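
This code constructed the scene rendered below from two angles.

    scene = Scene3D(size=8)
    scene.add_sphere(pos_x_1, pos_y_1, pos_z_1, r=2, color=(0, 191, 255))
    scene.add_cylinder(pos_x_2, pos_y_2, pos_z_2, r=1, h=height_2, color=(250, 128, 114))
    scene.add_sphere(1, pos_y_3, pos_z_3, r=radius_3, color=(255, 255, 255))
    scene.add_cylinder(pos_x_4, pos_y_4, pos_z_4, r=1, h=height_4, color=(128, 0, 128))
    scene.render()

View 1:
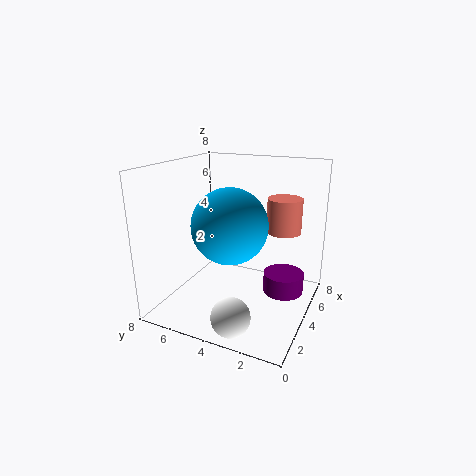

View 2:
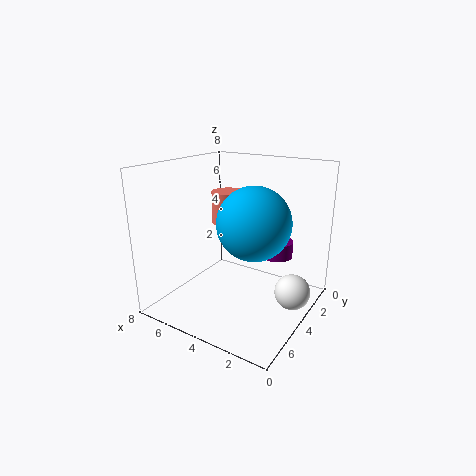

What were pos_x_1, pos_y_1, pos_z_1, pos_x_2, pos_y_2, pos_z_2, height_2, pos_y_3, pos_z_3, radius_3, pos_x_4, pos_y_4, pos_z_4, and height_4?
pos_x_1 = 3
pos_y_1 = 4
pos_z_1 = 5
pos_x_2 = 6
pos_y_2 = 2
pos_z_2 = 4
height_2 = 2
pos_y_3 = 3
pos_z_3 = 1
radius_3 = 1
pos_x_4 = 3
pos_y_4 = 1
pos_z_4 = 2
height_4 = 1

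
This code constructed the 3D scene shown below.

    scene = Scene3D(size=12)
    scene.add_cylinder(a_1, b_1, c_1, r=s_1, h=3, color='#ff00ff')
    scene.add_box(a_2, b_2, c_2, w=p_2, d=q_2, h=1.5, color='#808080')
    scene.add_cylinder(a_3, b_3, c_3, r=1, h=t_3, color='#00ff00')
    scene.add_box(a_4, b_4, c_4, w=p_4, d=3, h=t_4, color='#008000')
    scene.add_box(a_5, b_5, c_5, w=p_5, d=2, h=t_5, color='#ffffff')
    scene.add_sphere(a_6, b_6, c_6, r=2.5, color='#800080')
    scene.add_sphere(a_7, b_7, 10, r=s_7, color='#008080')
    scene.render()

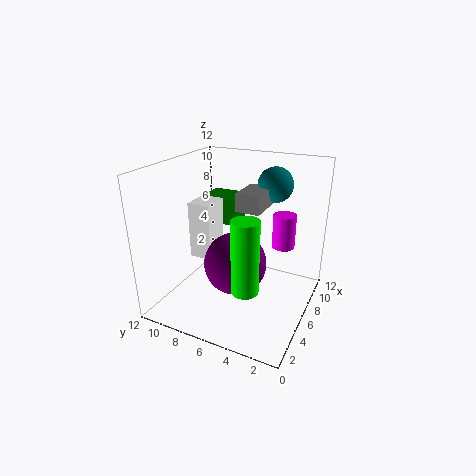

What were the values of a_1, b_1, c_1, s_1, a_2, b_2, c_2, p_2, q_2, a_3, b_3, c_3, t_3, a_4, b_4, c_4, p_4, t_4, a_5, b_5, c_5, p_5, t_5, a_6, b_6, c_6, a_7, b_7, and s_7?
a_1 = 9, b_1 = 3, c_1 = 4.5, s_1 = 1, a_2 = 5.5, b_2 = 4, c_2 = 8.5, p_2 = 3, q_2 = 2, a_3 = 2, b_3 = 3.5, c_3 = 4, t_3 = 5.5, a_4 = 8, b_4 = 7.5, c_4 = 6, p_4 = 2.5, t_4 = 2.5, a_5 = 5.5, b_5 = 8.5, c_5 = 3.5, p_5 = 2.5, t_5 = 5, a_6 = 4.5, b_6 = 5.5, c_6 = 4.5, a_7 = 9, b_7 = 4, s_7 = 1.5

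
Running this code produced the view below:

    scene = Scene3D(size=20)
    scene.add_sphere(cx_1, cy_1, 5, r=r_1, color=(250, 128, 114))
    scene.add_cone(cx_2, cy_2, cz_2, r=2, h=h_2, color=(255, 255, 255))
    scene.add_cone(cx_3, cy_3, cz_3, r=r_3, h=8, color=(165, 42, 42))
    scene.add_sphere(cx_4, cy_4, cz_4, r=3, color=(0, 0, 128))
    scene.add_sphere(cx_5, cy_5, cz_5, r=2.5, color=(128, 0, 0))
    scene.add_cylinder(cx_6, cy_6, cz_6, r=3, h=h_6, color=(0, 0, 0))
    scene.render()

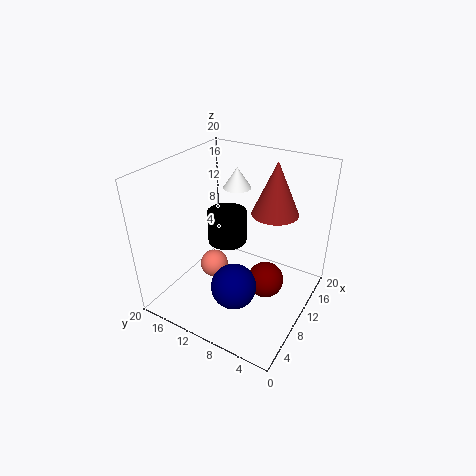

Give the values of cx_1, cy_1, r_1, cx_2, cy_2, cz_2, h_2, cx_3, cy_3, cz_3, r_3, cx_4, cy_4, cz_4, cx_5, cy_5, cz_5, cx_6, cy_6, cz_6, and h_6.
cx_1 = 9
cy_1 = 13.5
r_1 = 2
cx_2 = 14
cy_2 = 12.5
cz_2 = 15.5
h_2 = 3
cx_3 = 16.5
cy_3 = 7.5
cz_3 = 11.5
r_3 = 3.5
cx_4 = 5.5
cy_4 = 8
cz_4 = 5.5
cx_5 = 10
cy_5 = 5.5
cz_5 = 4.5
cx_6 = 13.5
cy_6 = 14
cz_6 = 6.5
h_6 = 5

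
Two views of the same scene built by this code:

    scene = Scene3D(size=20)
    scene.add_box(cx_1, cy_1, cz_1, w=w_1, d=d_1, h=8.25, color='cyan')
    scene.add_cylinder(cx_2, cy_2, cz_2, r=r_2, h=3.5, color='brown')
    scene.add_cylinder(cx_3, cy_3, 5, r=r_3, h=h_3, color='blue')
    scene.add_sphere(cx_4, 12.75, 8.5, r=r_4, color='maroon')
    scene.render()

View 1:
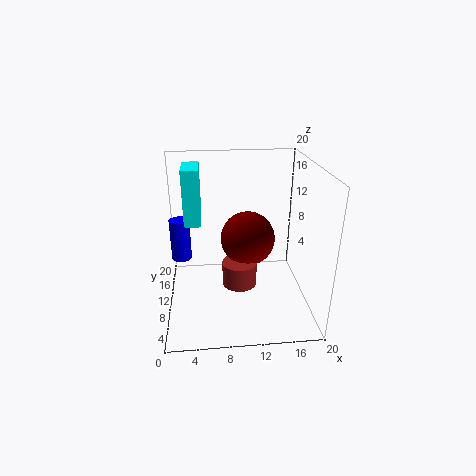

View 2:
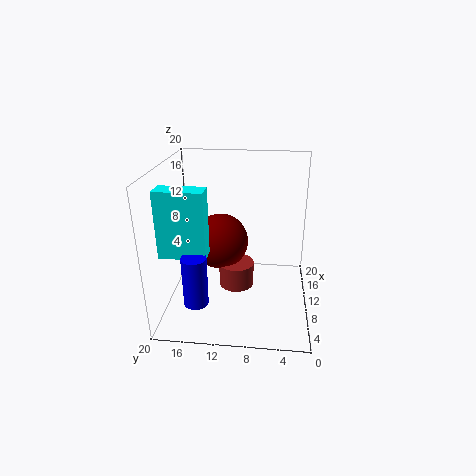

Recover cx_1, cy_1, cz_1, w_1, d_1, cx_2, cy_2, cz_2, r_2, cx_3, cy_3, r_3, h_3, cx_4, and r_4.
cx_1 = 2.5
cy_1 = 13
cz_1 = 10.5
w_1 = 2.5
d_1 = 5.75
cx_2 = 10.25
cy_2 = 10.25
cz_2 = 2.5
r_2 = 2.5
cx_3 = 1.75
cy_3 = 14.25
r_3 = 1.5
h_3 = 6.25
cx_4 = 11.75
r_4 = 4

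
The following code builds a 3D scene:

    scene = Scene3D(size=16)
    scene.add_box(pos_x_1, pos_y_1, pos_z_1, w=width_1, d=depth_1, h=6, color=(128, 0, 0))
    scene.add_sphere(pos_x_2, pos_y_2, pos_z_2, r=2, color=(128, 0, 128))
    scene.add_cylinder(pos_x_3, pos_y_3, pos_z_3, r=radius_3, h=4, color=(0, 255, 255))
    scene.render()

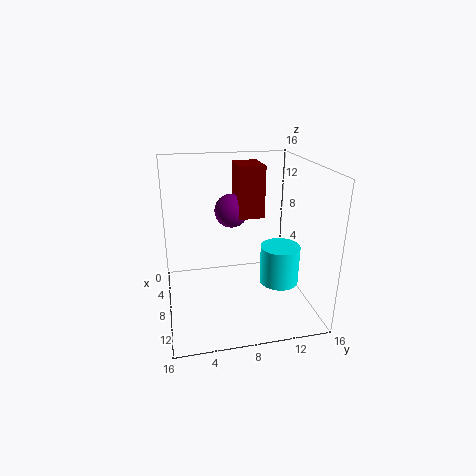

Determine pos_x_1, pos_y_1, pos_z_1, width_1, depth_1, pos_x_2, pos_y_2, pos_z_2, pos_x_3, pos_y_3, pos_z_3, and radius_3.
pos_x_1 = 2.5; pos_y_1 = 8.5; pos_z_1 = 9.5; width_1 = 4; depth_1 = 3; pos_x_2 = 4.5; pos_y_2 = 8; pos_z_2 = 10; pos_x_3 = 12; pos_y_3 = 11.5; pos_z_3 = 4.5; radius_3 = 2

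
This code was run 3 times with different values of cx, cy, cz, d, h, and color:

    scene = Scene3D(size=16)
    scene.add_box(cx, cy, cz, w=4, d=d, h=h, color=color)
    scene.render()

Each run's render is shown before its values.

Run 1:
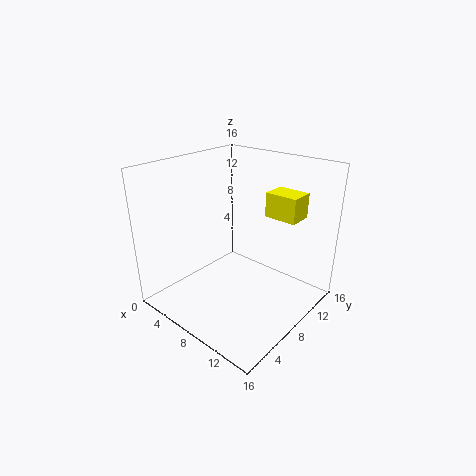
cx = 8, cy = 13, cz = 9, d = 3, h = 3, color = 'yellow'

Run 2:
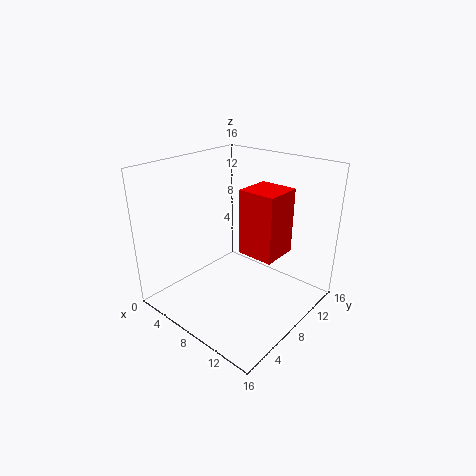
cx = 9, cy = 7, cz = 7, d = 4, h = 7, color = 'red'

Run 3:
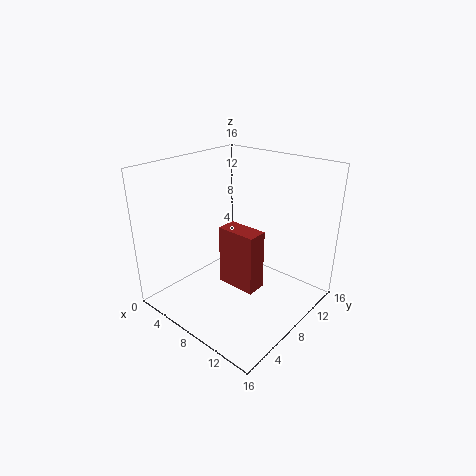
cx = 9, cy = 4, cz = 5, d = 2, h = 6, color = 'brown'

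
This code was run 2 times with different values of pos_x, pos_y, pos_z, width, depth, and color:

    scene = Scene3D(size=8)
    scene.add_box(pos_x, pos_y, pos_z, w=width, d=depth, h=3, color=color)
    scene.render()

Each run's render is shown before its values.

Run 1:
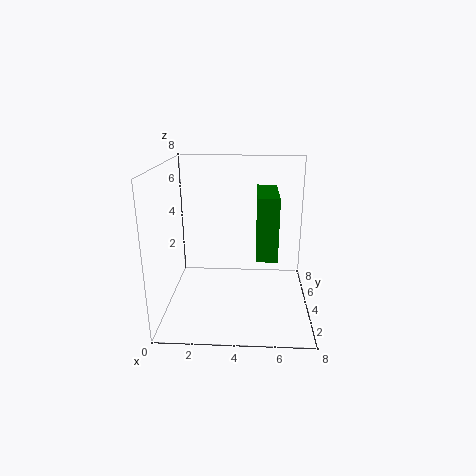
pos_x = 5, pos_y = 1, pos_z = 4, width = 1, depth = 3, color = 'green'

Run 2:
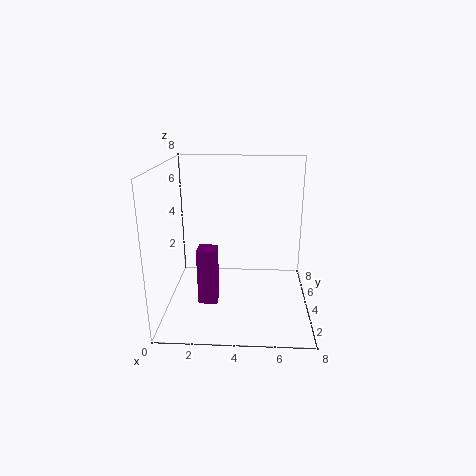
pos_x = 2, pos_y = 2, pos_z = 1, width = 1, depth = 1, color = 'purple'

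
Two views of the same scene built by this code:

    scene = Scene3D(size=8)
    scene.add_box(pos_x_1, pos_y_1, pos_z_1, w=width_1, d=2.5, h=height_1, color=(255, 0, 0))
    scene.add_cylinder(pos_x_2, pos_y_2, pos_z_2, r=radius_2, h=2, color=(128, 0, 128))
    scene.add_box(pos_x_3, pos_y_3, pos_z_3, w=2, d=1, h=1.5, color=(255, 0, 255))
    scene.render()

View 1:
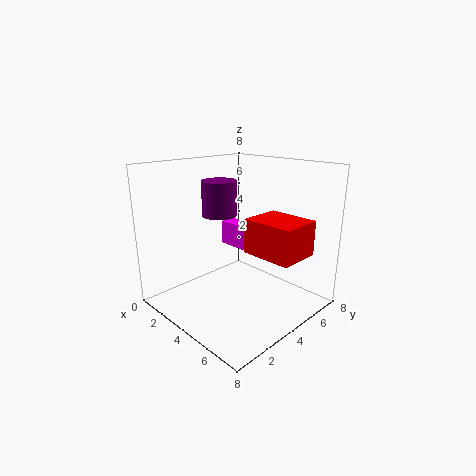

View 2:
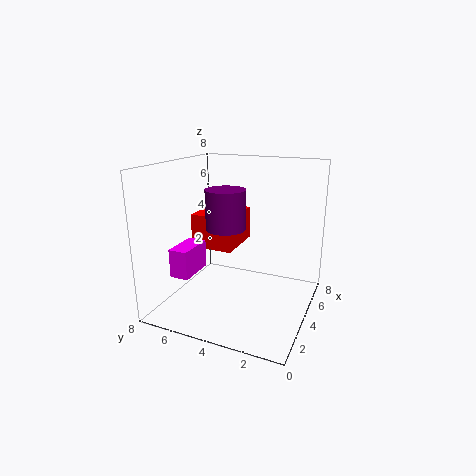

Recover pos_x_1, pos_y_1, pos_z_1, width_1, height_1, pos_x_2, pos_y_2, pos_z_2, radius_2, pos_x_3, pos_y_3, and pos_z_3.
pos_x_1 = 4, pos_y_1 = 4.5, pos_z_1 = 3, width_1 = 3, height_1 = 2, pos_x_2 = 2.5, pos_y_2 = 4, pos_z_2 = 5, radius_2 = 1, pos_x_3 = 1, pos_y_3 = 5.5, pos_z_3 = 2.5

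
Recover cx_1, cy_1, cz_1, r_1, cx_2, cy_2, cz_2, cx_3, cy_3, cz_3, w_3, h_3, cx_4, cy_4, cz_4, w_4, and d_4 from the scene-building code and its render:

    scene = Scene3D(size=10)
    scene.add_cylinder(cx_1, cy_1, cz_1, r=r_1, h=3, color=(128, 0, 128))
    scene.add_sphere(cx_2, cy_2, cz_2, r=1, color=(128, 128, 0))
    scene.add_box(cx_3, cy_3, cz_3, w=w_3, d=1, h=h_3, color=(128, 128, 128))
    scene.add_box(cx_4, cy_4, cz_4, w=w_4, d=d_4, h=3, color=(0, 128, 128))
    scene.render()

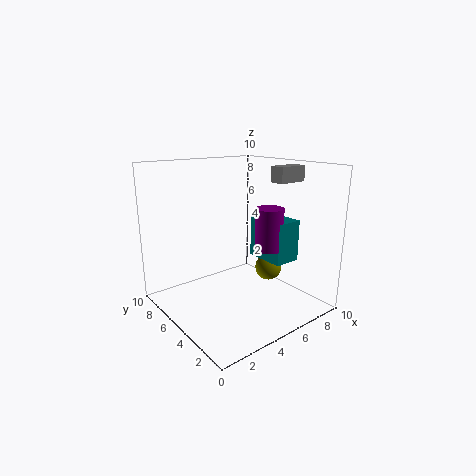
cx_1 = 7, cy_1 = 4, cz_1 = 4, r_1 = 1, cx_2 = 8, cy_2 = 5, cz_2 = 2, cx_3 = 6, cy_3 = 2, cz_3 = 9, w_3 = 2, h_3 = 1, cx_4 = 7, cy_4 = 3, cz_4 = 3, w_4 = 2, d_4 = 3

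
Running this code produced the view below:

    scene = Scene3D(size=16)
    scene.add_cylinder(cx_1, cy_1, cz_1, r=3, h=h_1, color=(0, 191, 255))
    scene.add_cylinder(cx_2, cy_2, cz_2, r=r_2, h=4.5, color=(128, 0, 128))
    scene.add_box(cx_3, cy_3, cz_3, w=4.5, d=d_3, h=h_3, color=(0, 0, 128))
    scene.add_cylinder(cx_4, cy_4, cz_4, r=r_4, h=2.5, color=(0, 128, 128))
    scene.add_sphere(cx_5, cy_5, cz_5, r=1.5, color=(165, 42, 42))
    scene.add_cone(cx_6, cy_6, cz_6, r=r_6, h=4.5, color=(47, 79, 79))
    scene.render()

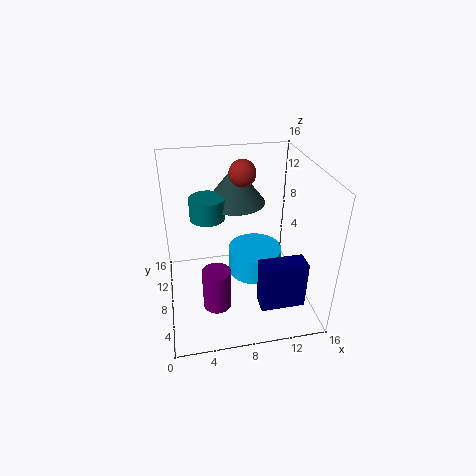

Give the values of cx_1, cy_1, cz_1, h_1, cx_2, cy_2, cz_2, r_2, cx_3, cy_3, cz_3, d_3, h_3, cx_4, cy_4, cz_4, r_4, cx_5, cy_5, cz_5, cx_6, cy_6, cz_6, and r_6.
cx_1 = 10
cy_1 = 8
cz_1 = 3.5
h_1 = 3
cx_2 = 5
cy_2 = 4.5
cz_2 = 2
r_2 = 1.5
cx_3 = 9
cy_3 = 1
cz_3 = 3.5
d_3 = 2
h_3 = 5
cx_4 = 5
cy_4 = 10.5
cz_4 = 9.5
r_4 = 2
cx_5 = 9
cy_5 = 10.5
cz_5 = 14.5
cx_6 = 8.5
cy_6 = 12
cz_6 = 10.5
r_6 = 3.5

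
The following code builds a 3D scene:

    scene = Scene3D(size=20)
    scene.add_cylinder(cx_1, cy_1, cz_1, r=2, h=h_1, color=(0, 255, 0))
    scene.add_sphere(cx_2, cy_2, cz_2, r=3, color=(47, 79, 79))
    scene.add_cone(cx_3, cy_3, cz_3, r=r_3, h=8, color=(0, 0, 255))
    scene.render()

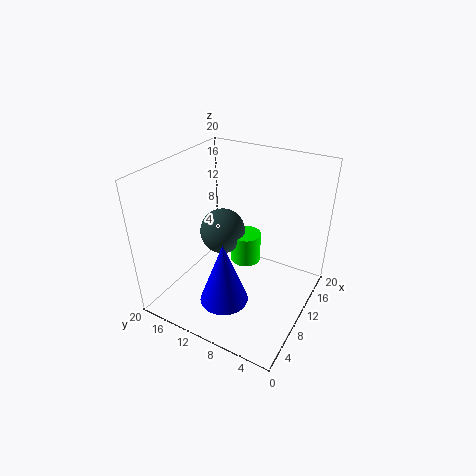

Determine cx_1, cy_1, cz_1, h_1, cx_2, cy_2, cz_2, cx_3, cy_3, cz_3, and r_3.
cx_1 = 9.5, cy_1 = 8.5, cz_1 = 7.5, h_1 = 4, cx_2 = 8.5, cy_2 = 11.5, cz_2 = 11.5, cx_3 = 3, cy_3 = 8, cz_3 = 5.5, r_3 = 3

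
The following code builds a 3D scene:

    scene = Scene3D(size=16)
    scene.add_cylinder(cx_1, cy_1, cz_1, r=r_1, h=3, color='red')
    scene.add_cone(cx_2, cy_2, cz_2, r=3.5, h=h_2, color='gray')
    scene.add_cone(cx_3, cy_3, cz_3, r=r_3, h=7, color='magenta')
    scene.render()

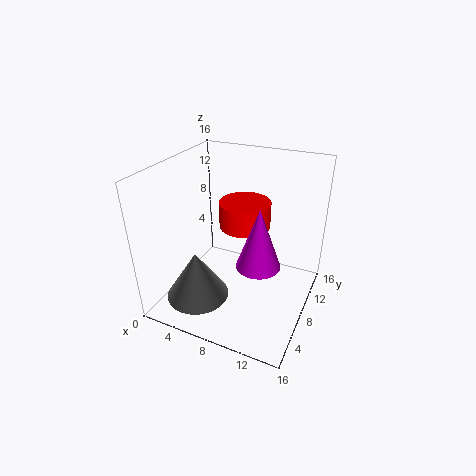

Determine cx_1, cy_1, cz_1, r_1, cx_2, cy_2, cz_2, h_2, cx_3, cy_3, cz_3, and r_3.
cx_1 = 7.5; cy_1 = 11; cz_1 = 8; r_1 = 3; cx_2 = 4.5; cy_2 = 4.5; cz_2 = 1.5; h_2 = 5.5; cx_3 = 10.5; cy_3 = 8; cz_3 = 5; r_3 = 2.5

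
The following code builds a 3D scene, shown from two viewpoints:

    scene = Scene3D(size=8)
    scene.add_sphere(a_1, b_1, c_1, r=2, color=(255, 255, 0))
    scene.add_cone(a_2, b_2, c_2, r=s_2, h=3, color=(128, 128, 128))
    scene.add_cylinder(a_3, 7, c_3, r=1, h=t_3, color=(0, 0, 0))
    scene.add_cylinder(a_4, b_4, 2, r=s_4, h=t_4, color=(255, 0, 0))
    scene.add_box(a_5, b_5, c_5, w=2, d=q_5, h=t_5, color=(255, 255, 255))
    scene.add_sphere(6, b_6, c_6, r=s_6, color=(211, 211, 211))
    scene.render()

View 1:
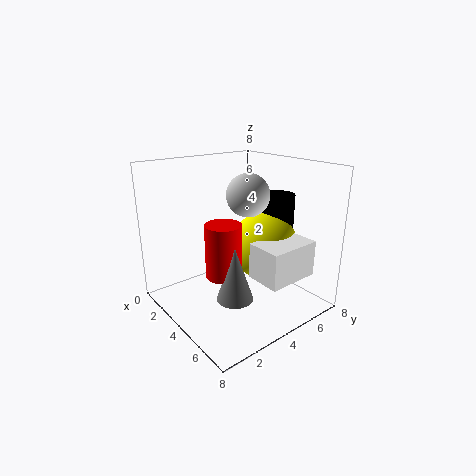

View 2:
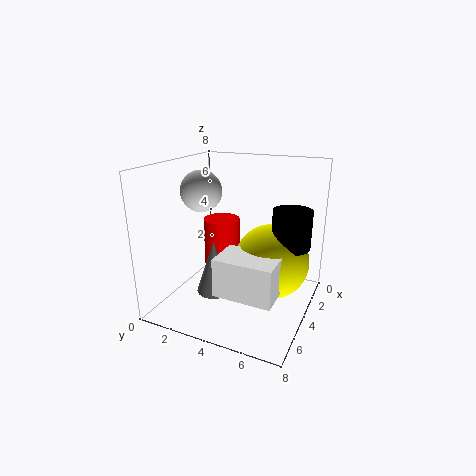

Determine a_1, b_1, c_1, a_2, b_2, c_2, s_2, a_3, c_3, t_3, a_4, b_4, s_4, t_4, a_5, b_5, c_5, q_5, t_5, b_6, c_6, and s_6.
a_1 = 4, b_1 = 6, c_1 = 3, a_2 = 5, b_2 = 3, c_2 = 1, s_2 = 1, a_3 = 4, c_3 = 4, t_3 = 2, a_4 = 4, b_4 = 3, s_4 = 1, t_4 = 3, a_5 = 5, b_5 = 4, c_5 = 2, q_5 = 3, t_5 = 2, b_6 = 3, c_6 = 7, s_6 = 1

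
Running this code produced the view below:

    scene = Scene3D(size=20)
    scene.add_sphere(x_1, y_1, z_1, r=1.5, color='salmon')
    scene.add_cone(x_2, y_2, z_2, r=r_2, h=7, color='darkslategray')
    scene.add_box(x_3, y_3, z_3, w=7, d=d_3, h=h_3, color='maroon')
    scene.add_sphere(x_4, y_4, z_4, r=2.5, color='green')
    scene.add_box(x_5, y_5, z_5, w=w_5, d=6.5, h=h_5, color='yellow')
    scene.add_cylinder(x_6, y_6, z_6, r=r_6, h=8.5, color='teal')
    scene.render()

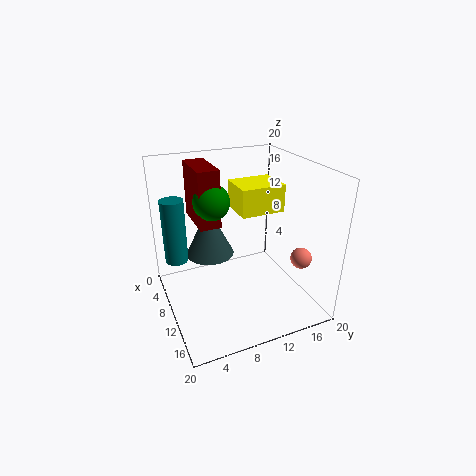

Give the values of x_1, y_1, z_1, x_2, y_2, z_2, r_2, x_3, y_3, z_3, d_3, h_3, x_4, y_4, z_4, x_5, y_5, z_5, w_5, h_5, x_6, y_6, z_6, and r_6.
x_1 = 14; y_1 = 18; z_1 = 7; x_2 = 6.5; y_2 = 7; z_2 = 6.5; r_2 = 3.5; x_3 = 2; y_3 = 5; z_3 = 11.5; d_3 = 3; h_3 = 8; x_4 = 8; y_4 = 7; z_4 = 15; x_5 = 4; y_5 = 11; z_5 = 12.5; w_5 = 5.5; h_5 = 4; x_6 = 9; y_6 = 1.5; z_6 = 8; r_6 = 1.5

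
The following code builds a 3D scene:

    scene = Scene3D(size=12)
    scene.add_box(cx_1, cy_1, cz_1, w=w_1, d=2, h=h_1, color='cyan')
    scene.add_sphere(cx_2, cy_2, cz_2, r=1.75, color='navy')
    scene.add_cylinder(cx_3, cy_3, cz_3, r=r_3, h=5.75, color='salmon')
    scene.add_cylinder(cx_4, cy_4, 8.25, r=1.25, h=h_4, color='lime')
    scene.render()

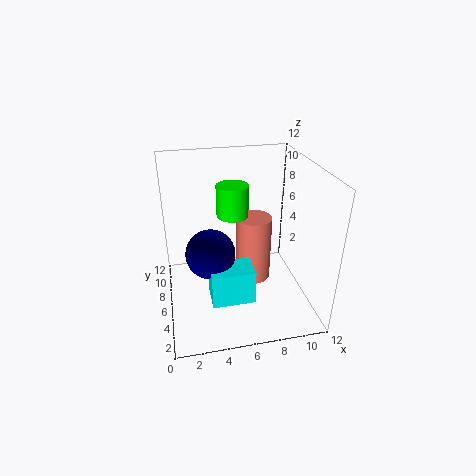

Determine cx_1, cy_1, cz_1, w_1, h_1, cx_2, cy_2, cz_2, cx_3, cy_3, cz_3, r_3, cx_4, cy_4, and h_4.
cx_1 = 3, cy_1 = 0.25, cz_1 = 4, w_1 = 3, h_1 = 2.5, cx_2 = 3.25, cy_2 = 2.5, cz_2 = 7, cx_3 = 7.5, cy_3 = 6.5, cz_3 = 1.75, r_3 = 1.5, cx_4 = 5.5, cy_4 = 5.75, h_4 = 2.5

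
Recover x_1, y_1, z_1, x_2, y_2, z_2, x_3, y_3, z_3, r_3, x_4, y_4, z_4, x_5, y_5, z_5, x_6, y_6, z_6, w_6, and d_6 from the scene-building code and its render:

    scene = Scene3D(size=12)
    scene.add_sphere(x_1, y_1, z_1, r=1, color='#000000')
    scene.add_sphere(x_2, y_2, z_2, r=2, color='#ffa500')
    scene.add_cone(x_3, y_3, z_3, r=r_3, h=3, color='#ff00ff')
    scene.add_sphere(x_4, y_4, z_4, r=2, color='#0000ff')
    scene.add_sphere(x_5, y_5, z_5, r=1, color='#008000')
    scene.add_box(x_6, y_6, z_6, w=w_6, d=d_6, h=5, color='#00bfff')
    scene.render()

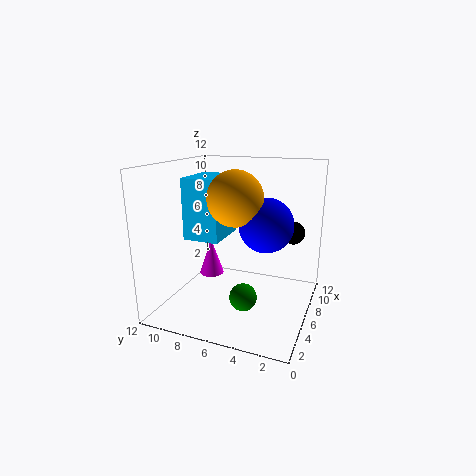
x_1 = 9; y_1 = 2; z_1 = 6; x_2 = 3; y_2 = 5; z_2 = 10; x_3 = 5; y_3 = 8; z_3 = 3; r_3 = 1; x_4 = 4; y_4 = 3; z_4 = 8; x_5 = 2; y_5 = 4; z_5 = 3; x_6 = 4; y_6 = 7; z_6 = 6; w_6 = 4; d_6 = 3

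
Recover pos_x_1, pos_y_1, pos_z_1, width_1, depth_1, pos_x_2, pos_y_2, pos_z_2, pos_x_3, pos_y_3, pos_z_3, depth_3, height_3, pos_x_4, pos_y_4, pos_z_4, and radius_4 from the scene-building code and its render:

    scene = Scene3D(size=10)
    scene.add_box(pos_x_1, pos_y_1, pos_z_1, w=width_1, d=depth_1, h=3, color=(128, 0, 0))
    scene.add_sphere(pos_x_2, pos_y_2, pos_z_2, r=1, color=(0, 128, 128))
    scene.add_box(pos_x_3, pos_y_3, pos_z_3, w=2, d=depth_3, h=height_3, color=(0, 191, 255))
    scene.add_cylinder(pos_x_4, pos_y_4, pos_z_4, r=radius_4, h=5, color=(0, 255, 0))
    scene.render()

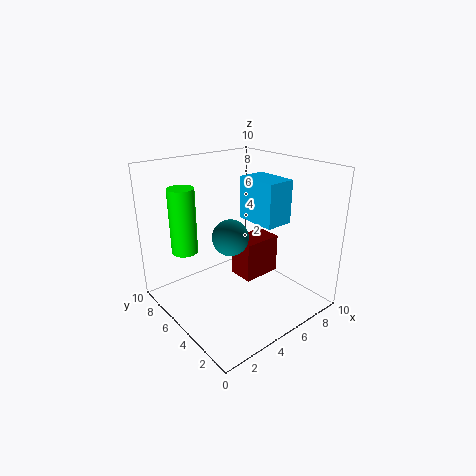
pos_x_1 = 6, pos_y_1 = 5, pos_z_1 = 1, width_1 = 3, depth_1 = 2, pos_x_2 = 2, pos_y_2 = 2, pos_z_2 = 7, pos_x_3 = 6, pos_y_3 = 3, pos_z_3 = 6, depth_3 = 3, height_3 = 3, pos_x_4 = 3, pos_y_4 = 9, pos_z_4 = 3, radius_4 = 1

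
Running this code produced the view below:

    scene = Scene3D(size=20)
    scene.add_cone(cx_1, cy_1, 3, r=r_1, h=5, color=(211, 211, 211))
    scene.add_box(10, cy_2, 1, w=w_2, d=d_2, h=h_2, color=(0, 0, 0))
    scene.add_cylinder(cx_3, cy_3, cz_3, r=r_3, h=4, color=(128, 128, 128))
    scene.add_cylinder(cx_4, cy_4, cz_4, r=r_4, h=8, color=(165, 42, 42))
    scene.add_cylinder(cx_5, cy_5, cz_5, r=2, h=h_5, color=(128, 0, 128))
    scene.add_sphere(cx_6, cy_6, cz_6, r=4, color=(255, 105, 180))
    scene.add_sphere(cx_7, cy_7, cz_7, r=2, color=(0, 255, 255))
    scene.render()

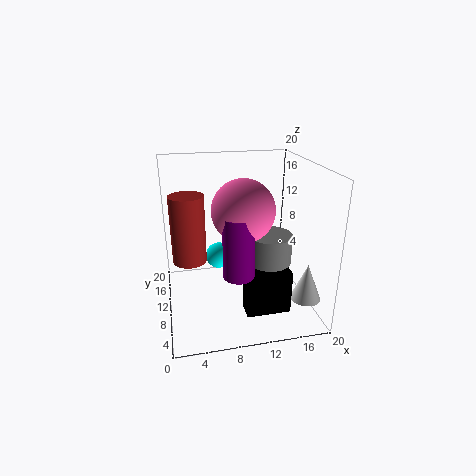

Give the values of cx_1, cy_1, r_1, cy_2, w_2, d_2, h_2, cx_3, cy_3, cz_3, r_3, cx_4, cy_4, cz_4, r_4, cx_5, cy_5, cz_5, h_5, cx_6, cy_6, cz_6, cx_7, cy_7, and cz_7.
cx_1 = 18; cy_1 = 4; r_1 = 2; cy_2 = 4; w_2 = 6; d_2 = 3; h_2 = 6; cx_3 = 14; cy_3 = 8; cz_3 = 7; r_3 = 3; cx_4 = 3; cy_4 = 5; cz_4 = 10; r_4 = 2; cx_5 = 9; cy_5 = 5; cz_5 = 7; h_5 = 8; cx_6 = 10; cy_6 = 7; cz_6 = 15; cx_7 = 8; cy_7 = 15; cz_7 = 5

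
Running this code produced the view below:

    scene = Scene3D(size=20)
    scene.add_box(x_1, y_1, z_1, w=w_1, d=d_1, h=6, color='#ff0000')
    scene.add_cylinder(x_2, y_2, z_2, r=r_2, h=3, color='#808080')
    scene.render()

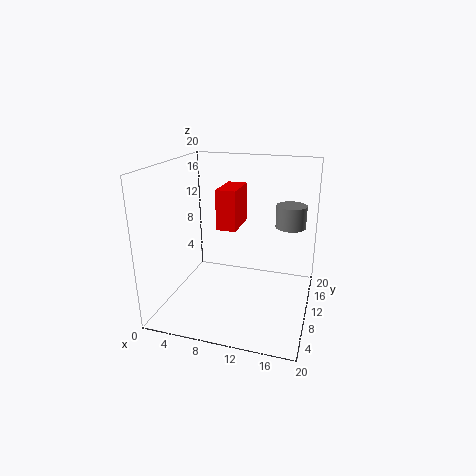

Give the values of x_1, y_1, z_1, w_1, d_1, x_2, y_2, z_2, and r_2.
x_1 = 6; y_1 = 12; z_1 = 10; w_1 = 3; d_1 = 6; x_2 = 17; y_2 = 11; z_2 = 12; r_2 = 2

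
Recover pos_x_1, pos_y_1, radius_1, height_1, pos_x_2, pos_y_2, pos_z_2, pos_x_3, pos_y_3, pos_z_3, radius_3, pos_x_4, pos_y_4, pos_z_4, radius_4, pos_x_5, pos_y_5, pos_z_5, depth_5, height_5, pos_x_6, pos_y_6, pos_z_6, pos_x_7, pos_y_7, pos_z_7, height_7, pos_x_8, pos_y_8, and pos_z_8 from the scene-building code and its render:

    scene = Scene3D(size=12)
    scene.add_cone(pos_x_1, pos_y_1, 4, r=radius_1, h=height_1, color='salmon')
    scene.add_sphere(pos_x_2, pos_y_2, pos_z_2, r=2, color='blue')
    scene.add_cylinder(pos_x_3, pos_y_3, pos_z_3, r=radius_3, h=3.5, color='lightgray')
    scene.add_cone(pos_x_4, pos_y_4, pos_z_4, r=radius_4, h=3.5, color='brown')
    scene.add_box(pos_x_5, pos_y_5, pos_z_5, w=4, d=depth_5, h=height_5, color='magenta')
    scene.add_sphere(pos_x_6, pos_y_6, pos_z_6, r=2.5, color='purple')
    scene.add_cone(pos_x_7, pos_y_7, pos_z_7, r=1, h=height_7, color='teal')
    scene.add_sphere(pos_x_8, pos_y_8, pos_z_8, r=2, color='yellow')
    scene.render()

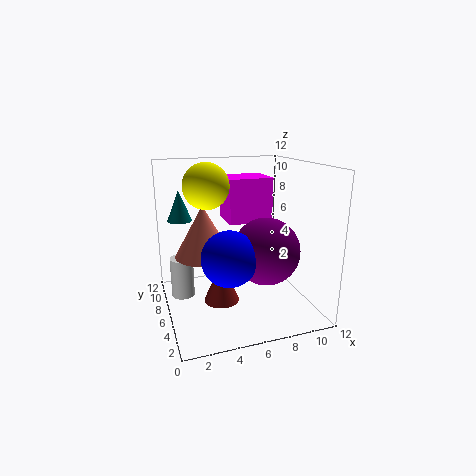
pos_x_1 = 3.5
pos_y_1 = 8
radius_1 = 2.5
height_1 = 4.5
pos_x_2 = 4
pos_y_2 = 2
pos_z_2 = 6
pos_x_3 = 1.5
pos_y_3 = 8
pos_z_3 = 0.5
radius_3 = 1
pos_x_4 = 4.5
pos_y_4 = 6
pos_z_4 = 0.5
radius_4 = 1.5
pos_x_5 = 6
pos_y_5 = 8
pos_z_5 = 6.5
depth_5 = 3.5
height_5 = 4
pos_x_6 = 7
pos_y_6 = 2.5
pos_z_6 = 6
pos_x_7 = 1.5
pos_y_7 = 7.5
pos_z_7 = 7.5
height_7 = 2.5
pos_x_8 = 4
pos_y_8 = 8.5
pos_z_8 = 10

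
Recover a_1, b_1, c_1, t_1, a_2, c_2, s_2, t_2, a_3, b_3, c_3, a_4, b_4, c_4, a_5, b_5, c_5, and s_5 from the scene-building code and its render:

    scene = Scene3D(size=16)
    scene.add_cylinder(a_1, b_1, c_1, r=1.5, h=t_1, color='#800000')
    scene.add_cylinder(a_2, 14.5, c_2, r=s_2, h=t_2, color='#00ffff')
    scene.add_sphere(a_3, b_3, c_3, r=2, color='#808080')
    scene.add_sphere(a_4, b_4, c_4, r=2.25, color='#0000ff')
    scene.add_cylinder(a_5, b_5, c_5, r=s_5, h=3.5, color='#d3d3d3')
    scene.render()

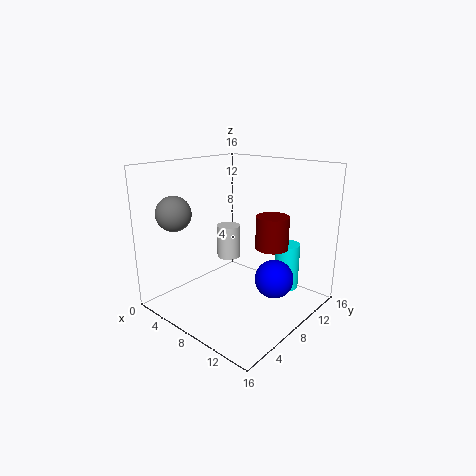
a_1 = 14.25; b_1 = 5.5; c_1 = 9.25; t_1 = 3; a_2 = 10.5; c_2 = 0.25; s_2 = 1.5; t_2 = 5.75; a_3 = 2; b_3 = 4; c_3 = 10.5; a_4 = 11; b_4 = 11; c_4 = 2.75; a_5 = 7.75; b_5 = 6.75; c_5 = 6.25; s_5 = 1.25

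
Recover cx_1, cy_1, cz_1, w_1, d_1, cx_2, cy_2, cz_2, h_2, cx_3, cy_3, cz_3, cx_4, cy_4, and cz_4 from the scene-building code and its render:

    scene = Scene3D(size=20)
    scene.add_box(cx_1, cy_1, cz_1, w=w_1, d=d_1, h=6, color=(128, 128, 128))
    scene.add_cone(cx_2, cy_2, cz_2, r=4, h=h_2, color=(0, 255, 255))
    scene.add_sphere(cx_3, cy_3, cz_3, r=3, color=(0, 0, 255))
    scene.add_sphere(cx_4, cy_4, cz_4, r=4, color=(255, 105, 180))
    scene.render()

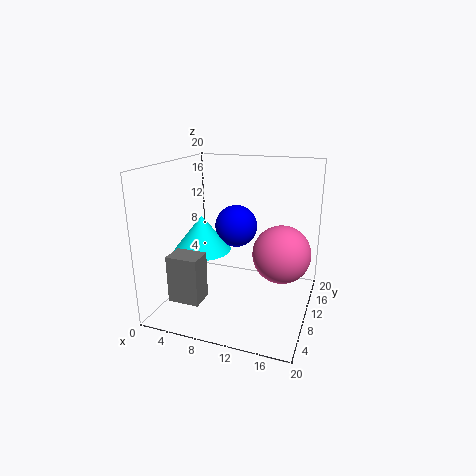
cx_1 = 4
cy_1 = 1
cz_1 = 4
w_1 = 4
d_1 = 3
cx_2 = 5
cy_2 = 9
cz_2 = 8
h_2 = 5
cx_3 = 9
cy_3 = 12
cz_3 = 11
cx_4 = 16
cy_4 = 11
cz_4 = 8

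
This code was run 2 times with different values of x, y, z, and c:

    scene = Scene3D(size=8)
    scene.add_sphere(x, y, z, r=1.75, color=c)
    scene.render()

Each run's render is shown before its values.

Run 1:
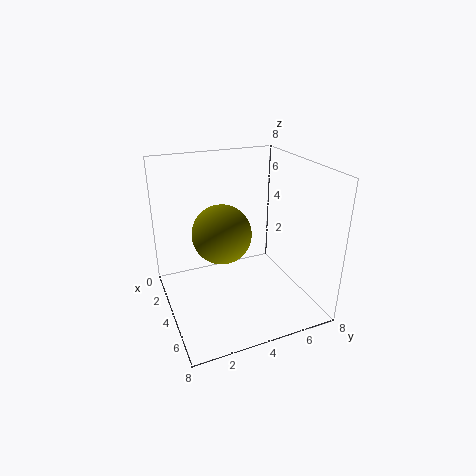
x = 2.75
y = 3.5
z = 3.75
c = 'olive'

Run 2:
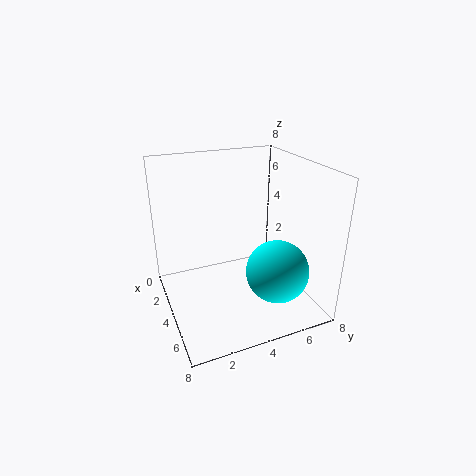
x = 5.5
y = 5.75
z = 2.25
c = 'cyan'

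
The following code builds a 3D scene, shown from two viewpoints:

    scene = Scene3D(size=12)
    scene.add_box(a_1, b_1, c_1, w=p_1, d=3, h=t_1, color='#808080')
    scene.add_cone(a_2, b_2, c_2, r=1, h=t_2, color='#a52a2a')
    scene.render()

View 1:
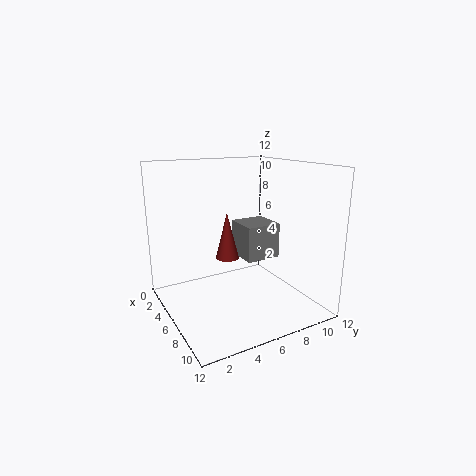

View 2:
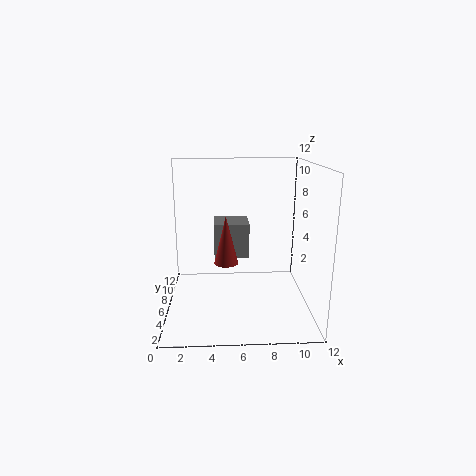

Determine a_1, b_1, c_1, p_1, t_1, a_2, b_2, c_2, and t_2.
a_1 = 4; b_1 = 6.5; c_1 = 4; p_1 = 3; t_1 = 3; a_2 = 5; b_2 = 5.5; c_2 = 4; t_2 = 4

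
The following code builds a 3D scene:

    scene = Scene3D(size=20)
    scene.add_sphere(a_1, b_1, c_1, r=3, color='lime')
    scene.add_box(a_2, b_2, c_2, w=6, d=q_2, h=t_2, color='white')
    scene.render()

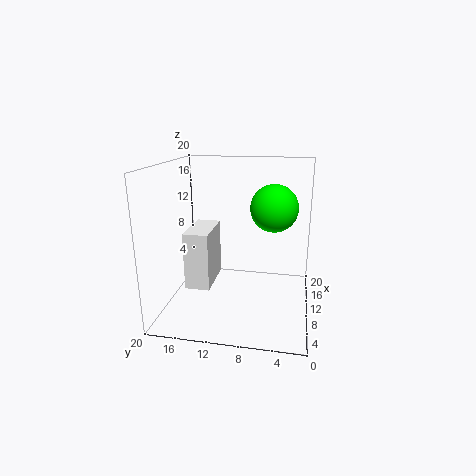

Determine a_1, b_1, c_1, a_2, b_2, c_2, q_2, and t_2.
a_1 = 8, b_1 = 5, c_1 = 15, a_2 = 2, b_2 = 12, c_2 = 6, q_2 = 3, t_2 = 7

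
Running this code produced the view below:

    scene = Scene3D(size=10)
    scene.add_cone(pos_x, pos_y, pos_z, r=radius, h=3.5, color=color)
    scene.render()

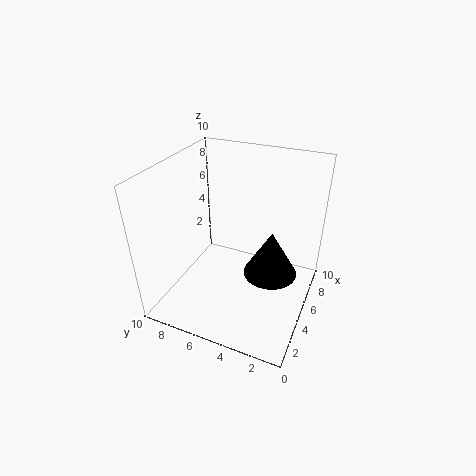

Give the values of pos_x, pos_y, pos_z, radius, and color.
pos_x = 6.5, pos_y = 3, pos_z = 1.5, radius = 2, color = 'black'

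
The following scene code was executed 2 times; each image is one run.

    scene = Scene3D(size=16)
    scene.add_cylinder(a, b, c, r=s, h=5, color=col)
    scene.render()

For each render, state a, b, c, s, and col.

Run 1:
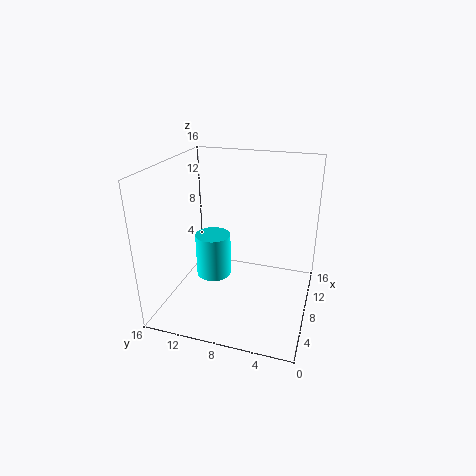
a = 8
b = 11
c = 3
s = 2
col = 'cyan'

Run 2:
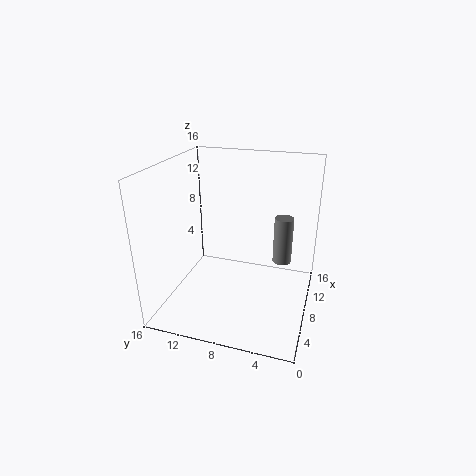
a = 8
b = 3
c = 6
s = 1
col = 'gray'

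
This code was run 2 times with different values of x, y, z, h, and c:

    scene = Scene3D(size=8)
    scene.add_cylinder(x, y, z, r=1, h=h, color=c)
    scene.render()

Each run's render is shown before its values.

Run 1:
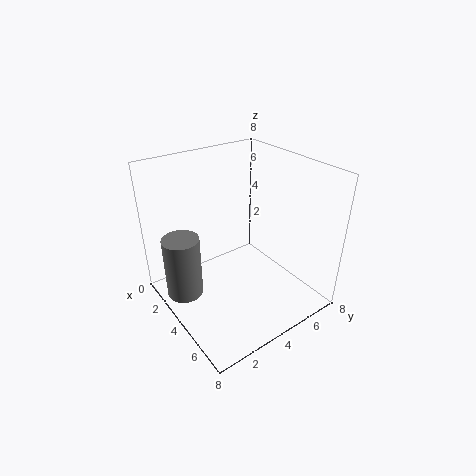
x = 3; y = 1; z = 1; h = 3.5; c = 'gray'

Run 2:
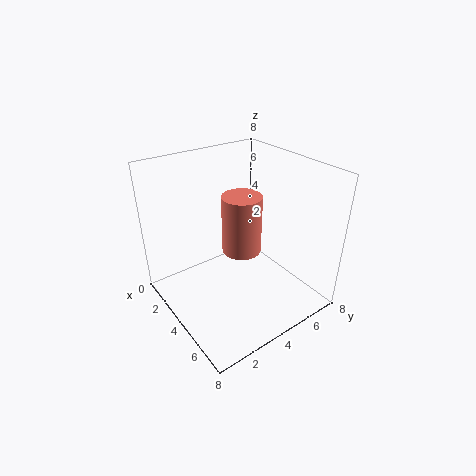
x = 5; y = 3.5; z = 4; h = 3; c = 'salmon'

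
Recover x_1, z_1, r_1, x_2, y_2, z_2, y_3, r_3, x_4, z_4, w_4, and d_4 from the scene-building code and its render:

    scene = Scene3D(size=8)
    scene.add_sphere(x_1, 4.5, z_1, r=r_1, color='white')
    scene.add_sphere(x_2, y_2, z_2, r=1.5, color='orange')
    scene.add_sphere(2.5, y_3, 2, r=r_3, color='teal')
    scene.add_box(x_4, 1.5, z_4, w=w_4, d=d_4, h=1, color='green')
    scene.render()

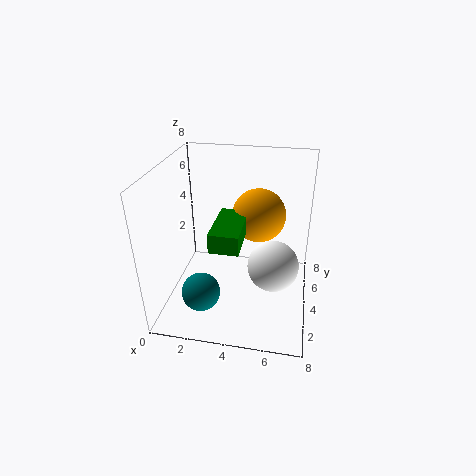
x_1 = 6
z_1 = 2
r_1 = 1.5
x_2 = 5
y_2 = 5
z_2 = 5
y_3 = 1.5
r_3 = 1
x_4 = 3
z_4 = 4.5
w_4 = 1.5
d_4 = 3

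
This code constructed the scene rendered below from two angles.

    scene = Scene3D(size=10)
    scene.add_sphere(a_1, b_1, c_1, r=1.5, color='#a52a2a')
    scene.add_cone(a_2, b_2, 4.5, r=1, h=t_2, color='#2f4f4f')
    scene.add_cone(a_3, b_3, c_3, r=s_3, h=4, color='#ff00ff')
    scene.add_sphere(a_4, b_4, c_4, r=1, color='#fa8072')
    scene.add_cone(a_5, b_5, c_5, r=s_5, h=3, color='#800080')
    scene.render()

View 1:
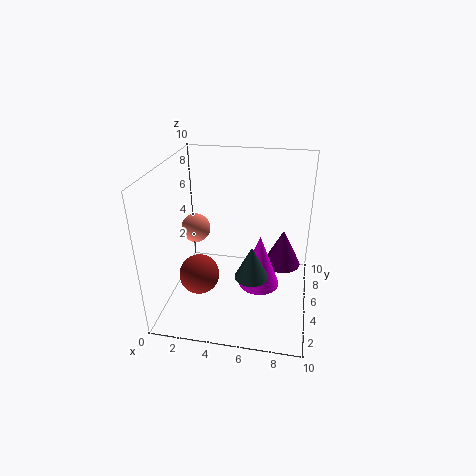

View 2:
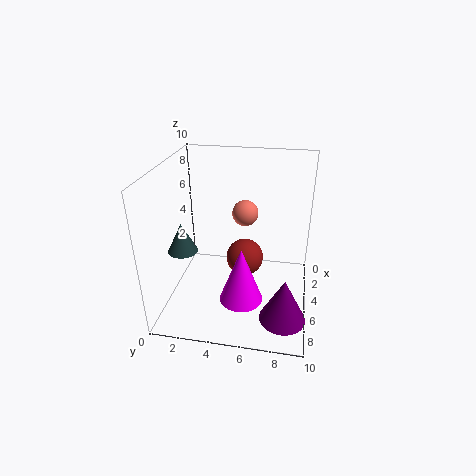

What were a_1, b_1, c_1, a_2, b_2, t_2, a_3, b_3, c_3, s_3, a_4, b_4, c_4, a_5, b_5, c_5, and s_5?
a_1 = 2
b_1 = 5
c_1 = 1.5
a_2 = 6.5
b_2 = 1.5
t_2 = 2
a_3 = 6.5
b_3 = 5.5
c_3 = 1
s_3 = 1.5
a_4 = 2
b_4 = 5
c_4 = 5.5
a_5 = 8
b_5 = 8.5
c_5 = 1
s_5 = 1.5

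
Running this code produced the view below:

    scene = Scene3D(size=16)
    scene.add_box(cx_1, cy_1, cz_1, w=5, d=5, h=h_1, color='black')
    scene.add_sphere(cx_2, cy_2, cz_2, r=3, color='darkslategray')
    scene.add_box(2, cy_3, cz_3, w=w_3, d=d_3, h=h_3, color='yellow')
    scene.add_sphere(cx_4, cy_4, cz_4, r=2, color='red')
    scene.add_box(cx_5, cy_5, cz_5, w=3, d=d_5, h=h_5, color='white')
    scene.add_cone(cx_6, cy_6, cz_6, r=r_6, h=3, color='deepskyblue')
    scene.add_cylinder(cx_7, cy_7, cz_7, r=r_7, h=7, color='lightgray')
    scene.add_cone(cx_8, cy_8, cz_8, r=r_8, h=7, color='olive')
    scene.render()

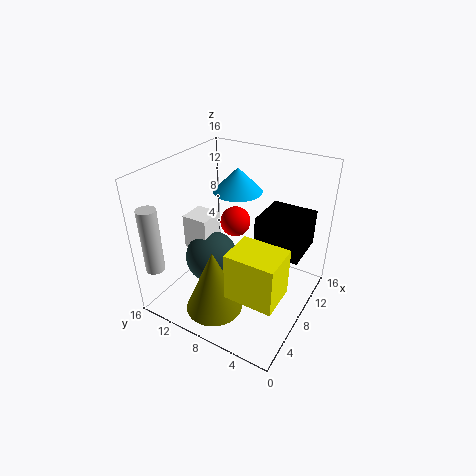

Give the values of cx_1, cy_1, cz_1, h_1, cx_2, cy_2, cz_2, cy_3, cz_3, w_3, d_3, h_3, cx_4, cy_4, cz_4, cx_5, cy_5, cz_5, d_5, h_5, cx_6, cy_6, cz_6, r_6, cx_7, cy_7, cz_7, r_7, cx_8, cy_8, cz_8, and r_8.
cx_1 = 8; cy_1 = 1; cz_1 = 7; h_1 = 4; cx_2 = 7; cy_2 = 11; cz_2 = 5; cy_3 = 1; cz_3 = 5; w_3 = 4; d_3 = 5; h_3 = 5; cx_4 = 14; cy_4 = 12; cz_4 = 6; cx_5 = 6; cy_5 = 11; cz_5 = 6; d_5 = 3; h_5 = 4; cx_6 = 13; cy_6 = 11; cz_6 = 11; r_6 = 3; cx_7 = 1; cy_7 = 14; cz_7 = 6; r_7 = 1; cx_8 = 3; cy_8 = 8; cz_8 = 2; r_8 = 3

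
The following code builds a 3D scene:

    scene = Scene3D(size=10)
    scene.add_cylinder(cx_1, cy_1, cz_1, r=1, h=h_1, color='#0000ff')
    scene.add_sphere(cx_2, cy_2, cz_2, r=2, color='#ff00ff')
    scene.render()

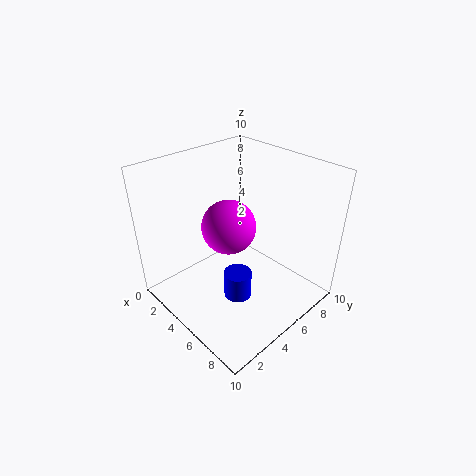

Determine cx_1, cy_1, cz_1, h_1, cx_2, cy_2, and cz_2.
cx_1 = 5.5; cy_1 = 4.5; cz_1 = 0.5; h_1 = 2; cx_2 = 3.5; cy_2 = 5.5; cz_2 = 5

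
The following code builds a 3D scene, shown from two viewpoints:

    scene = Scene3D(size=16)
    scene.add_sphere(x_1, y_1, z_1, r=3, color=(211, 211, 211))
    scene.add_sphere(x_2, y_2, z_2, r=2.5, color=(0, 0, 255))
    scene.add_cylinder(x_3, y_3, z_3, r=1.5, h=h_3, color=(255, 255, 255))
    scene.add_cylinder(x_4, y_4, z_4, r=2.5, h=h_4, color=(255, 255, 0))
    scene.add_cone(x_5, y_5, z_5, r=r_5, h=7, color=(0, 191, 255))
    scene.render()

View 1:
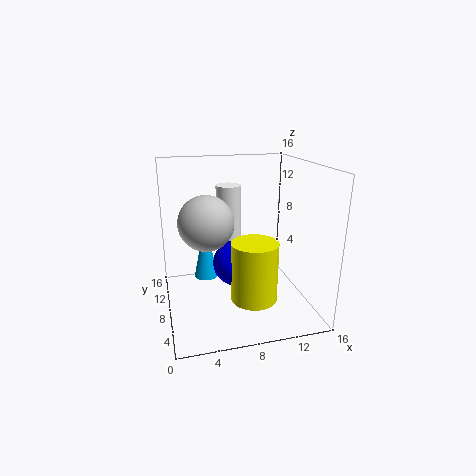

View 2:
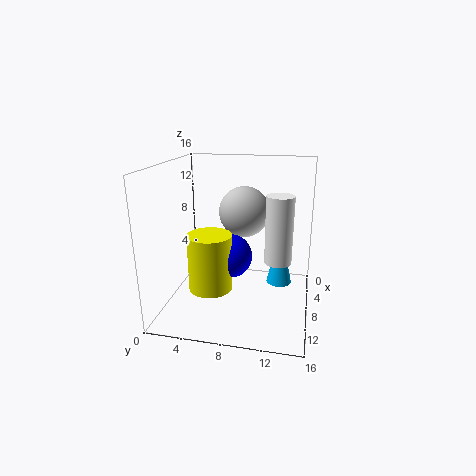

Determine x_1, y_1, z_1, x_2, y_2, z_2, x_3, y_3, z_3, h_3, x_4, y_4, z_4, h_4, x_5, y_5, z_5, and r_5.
x_1 = 4.5; y_1 = 8; z_1 = 10; x_2 = 7.5; y_2 = 7; z_2 = 5.5; x_3 = 8; y_3 = 12.5; z_3 = 5.5; h_3 = 7.5; x_4 = 9; y_4 = 5; z_4 = 2; h_4 = 6.5; x_5 = 5; y_5 = 12.5; z_5 = 1.5; r_5 = 1.5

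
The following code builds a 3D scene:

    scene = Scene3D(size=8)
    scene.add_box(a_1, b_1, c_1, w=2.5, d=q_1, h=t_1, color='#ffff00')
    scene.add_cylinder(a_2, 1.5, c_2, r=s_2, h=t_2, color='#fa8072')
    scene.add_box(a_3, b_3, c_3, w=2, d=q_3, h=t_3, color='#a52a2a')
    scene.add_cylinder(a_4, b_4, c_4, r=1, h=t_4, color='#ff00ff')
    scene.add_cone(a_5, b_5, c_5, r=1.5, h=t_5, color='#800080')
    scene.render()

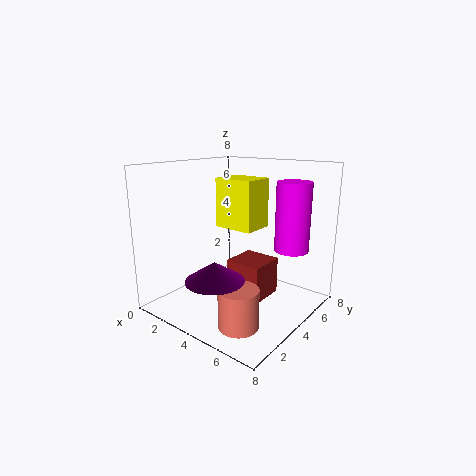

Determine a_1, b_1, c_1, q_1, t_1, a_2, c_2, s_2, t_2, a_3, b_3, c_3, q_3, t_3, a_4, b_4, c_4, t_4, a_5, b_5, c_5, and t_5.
a_1 = 1.5; b_1 = 5; c_1 = 4; q_1 = 2; t_1 = 3; a_2 = 6; c_2 = 0.5; s_2 = 1; t_2 = 2; a_3 = 4; b_3 = 3; c_3 = 1; q_3 = 2; t_3 = 2; a_4 = 6; b_4 = 6.5; c_4 = 3; t_4 = 4; a_5 = 4.5; b_5 = 1.5; c_5 = 2.5; t_5 = 1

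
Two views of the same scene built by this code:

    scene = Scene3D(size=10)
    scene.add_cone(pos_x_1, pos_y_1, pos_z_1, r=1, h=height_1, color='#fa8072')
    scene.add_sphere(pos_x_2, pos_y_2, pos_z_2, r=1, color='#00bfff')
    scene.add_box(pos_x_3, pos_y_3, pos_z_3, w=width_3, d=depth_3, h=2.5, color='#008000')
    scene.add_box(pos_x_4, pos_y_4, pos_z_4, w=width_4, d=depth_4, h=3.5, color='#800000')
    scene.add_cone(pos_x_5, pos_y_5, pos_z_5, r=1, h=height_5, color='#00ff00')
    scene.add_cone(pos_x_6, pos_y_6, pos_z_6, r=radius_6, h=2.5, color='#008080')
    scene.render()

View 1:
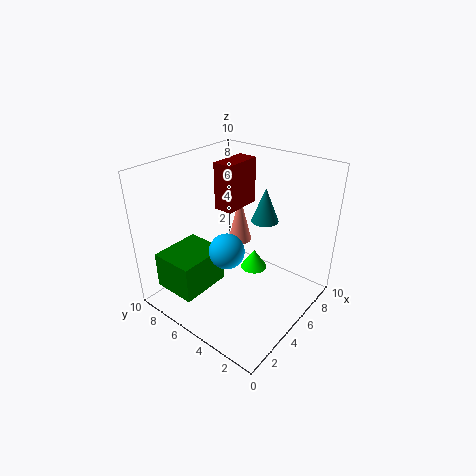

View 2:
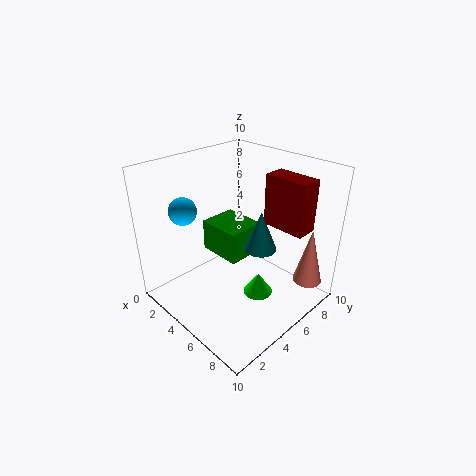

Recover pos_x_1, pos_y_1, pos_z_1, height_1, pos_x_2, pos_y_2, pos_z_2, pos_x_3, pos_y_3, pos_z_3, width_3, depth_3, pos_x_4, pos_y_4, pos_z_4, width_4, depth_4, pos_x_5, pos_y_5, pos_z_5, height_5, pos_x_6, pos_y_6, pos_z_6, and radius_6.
pos_x_1 = 9; pos_y_1 = 8; pos_z_1 = 2; height_1 = 4; pos_x_2 = 1.5; pos_y_2 = 3; pos_z_2 = 6.5; pos_x_3 = 0.5; pos_y_3 = 5.5; pos_z_3 = 2; width_3 = 3.5; depth_3 = 3; pos_x_4 = 6; pos_y_4 = 6.5; pos_z_4 = 6; width_4 = 3; depth_4 = 1.5; pos_x_5 = 7; pos_y_5 = 5; pos_z_5 = 1.5; height_5 = 1.5; pos_x_6 = 7.5; pos_y_6 = 4.5; pos_z_6 = 5.5; radius_6 = 1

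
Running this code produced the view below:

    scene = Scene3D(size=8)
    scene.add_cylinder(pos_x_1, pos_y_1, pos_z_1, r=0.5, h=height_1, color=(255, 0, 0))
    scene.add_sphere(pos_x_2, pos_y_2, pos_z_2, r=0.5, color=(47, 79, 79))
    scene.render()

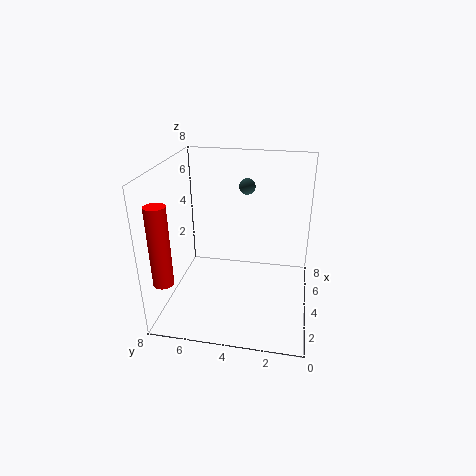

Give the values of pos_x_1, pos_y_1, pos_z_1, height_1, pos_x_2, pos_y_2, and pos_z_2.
pos_x_1 = 0.5, pos_y_1 = 7, pos_z_1 = 3, height_1 = 4, pos_x_2 = 7, pos_y_2 = 4, pos_z_2 = 6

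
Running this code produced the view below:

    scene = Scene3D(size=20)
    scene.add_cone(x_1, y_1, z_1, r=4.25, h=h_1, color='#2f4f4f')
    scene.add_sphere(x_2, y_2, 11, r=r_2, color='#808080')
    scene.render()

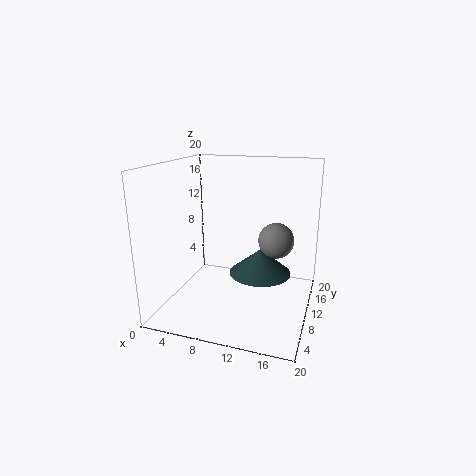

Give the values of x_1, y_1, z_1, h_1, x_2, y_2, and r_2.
x_1 = 13.25; y_1 = 10; z_1 = 5.25; h_1 = 3.5; x_2 = 15.75; y_2 = 8; r_2 = 2.25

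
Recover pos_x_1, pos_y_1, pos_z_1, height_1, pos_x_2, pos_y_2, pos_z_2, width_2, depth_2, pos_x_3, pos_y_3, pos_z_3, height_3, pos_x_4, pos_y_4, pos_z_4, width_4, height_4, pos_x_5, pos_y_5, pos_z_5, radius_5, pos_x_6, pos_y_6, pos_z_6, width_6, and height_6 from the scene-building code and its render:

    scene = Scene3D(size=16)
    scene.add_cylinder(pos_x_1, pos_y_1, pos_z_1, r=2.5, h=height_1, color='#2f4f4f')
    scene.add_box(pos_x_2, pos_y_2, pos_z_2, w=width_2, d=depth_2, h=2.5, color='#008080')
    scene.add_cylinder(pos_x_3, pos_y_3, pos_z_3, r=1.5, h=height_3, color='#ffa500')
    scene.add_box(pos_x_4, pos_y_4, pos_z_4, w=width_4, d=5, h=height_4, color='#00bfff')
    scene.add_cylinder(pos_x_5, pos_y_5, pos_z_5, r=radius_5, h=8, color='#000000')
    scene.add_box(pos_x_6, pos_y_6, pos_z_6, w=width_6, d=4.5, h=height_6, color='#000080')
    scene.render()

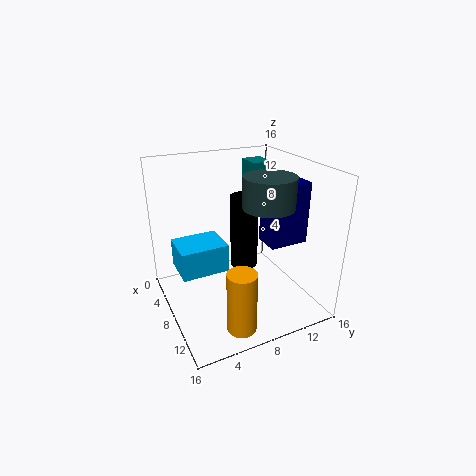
pos_x_1 = 12.5
pos_y_1 = 9
pos_z_1 = 13
height_1 = 3
pos_x_2 = 1
pos_y_2 = 12
pos_z_2 = 12.5
width_2 = 3
depth_2 = 2.5
pos_x_3 = 14
pos_y_3 = 5.5
pos_z_3 = 1
height_3 = 6.5
pos_x_4 = 6
pos_y_4 = 1
pos_z_4 = 5.5
width_4 = 4
height_4 = 3
pos_x_5 = 8.5
pos_y_5 = 8.5
pos_z_5 = 5
radius_5 = 1.5
pos_x_6 = 7.5
pos_y_6 = 11
pos_z_6 = 7
width_6 = 3
height_6 = 7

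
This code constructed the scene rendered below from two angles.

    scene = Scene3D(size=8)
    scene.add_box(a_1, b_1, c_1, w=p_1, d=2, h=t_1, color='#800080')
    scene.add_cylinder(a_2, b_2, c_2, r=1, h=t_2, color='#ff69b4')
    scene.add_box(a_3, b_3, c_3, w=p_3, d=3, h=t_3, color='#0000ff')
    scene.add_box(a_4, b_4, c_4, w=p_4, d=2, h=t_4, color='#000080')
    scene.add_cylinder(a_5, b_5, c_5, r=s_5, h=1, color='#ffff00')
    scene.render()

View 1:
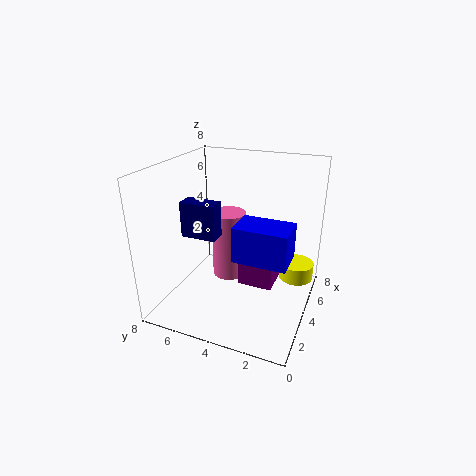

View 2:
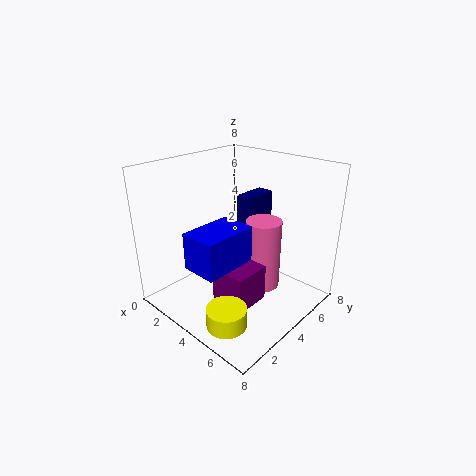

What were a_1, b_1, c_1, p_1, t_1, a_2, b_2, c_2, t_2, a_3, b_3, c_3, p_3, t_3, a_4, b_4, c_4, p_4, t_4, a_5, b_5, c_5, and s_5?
a_1 = 4
b_1 = 2
c_1 = 1
p_1 = 2
t_1 = 2
a_2 = 5
b_2 = 5
c_2 = 1
t_2 = 4
a_3 = 3
b_3 = 1
c_3 = 3
p_3 = 2
t_3 = 2
a_4 = 3
b_4 = 5
c_4 = 4
p_4 = 1
t_4 = 2
a_5 = 6
b_5 = 1
c_5 = 1
s_5 = 1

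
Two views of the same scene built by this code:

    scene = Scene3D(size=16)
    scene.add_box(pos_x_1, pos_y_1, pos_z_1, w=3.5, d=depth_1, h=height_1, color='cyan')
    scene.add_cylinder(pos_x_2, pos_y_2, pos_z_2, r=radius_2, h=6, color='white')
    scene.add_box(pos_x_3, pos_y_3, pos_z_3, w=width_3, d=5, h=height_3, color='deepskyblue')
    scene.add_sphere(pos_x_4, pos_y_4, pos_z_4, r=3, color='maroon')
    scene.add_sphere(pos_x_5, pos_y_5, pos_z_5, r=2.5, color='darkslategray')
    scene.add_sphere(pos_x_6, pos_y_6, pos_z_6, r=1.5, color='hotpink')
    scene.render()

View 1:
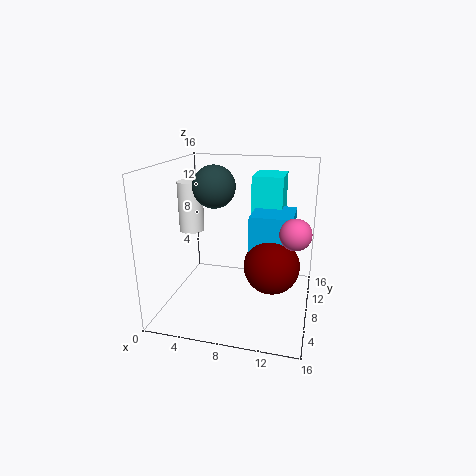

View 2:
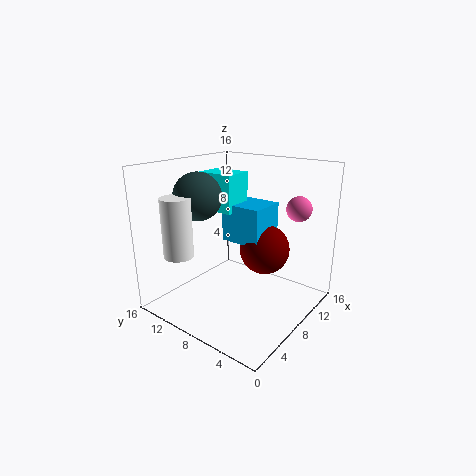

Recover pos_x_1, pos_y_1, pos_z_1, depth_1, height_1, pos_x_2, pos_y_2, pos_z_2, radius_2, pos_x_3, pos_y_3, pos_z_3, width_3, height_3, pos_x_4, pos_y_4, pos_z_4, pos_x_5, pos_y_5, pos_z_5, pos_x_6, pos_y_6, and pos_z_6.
pos_x_1 = 9, pos_y_1 = 10, pos_z_1 = 10, depth_1 = 4.5, height_1 = 4.5, pos_x_2 = 1.5, pos_y_2 = 10.5, pos_z_2 = 7.5, radius_2 = 1.5, pos_x_3 = 9.5, pos_y_3 = 6.5, pos_z_3 = 6.5, width_3 = 4.5, height_3 = 4.5, pos_x_4 = 12, pos_y_4 = 7, pos_z_4 = 5.5, pos_x_5 = 4.5, pos_y_5 = 10.5, pos_z_5 = 13, pos_x_6 = 14.5, pos_y_6 = 4, pos_z_6 = 10.5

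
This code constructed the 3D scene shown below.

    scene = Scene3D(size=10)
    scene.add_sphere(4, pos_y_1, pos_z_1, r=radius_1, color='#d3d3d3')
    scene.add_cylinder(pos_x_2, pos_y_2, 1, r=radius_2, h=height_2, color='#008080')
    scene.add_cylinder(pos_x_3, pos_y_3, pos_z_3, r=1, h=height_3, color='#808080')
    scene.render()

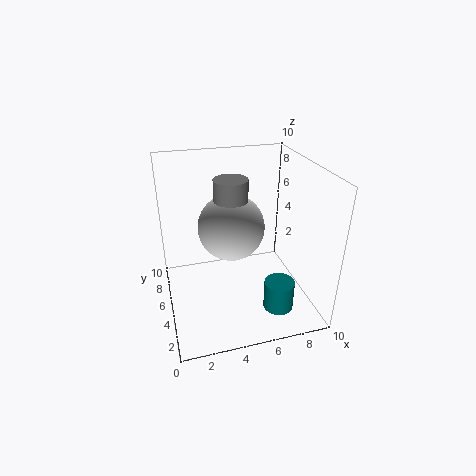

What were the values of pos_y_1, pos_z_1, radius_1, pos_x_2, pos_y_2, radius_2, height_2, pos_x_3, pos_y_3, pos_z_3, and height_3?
pos_y_1 = 3
pos_z_1 = 7
radius_1 = 2
pos_x_2 = 7
pos_y_2 = 2
radius_2 = 1
height_2 = 2
pos_x_3 = 4
pos_y_3 = 3
pos_z_3 = 7
height_3 = 3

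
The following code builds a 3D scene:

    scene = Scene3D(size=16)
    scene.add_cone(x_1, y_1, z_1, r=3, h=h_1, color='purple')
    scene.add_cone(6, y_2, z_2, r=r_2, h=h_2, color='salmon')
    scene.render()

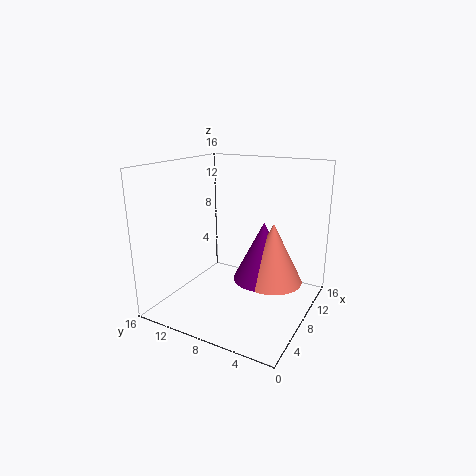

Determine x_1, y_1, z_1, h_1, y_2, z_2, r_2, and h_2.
x_1 = 6, y_1 = 4, z_1 = 5, h_1 = 6, y_2 = 3, z_2 = 5, r_2 = 3, h_2 = 6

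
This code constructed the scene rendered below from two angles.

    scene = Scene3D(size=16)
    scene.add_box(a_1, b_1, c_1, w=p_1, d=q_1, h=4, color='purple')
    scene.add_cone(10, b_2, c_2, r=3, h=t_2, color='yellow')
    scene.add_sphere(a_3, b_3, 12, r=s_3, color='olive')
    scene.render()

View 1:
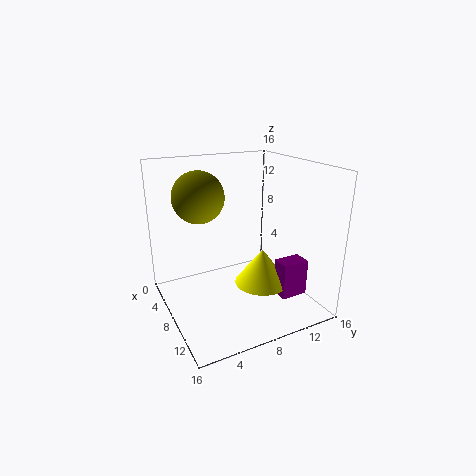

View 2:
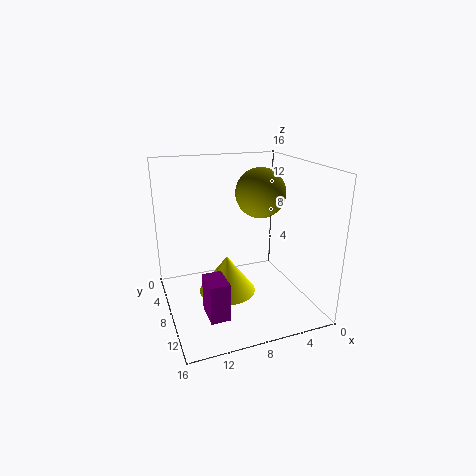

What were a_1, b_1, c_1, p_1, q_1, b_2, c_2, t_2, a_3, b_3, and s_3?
a_1 = 11, b_1 = 11, c_1 = 2, p_1 = 2, q_1 = 3, b_2 = 10, c_2 = 3, t_2 = 4, a_3 = 4, b_3 = 5, s_3 = 3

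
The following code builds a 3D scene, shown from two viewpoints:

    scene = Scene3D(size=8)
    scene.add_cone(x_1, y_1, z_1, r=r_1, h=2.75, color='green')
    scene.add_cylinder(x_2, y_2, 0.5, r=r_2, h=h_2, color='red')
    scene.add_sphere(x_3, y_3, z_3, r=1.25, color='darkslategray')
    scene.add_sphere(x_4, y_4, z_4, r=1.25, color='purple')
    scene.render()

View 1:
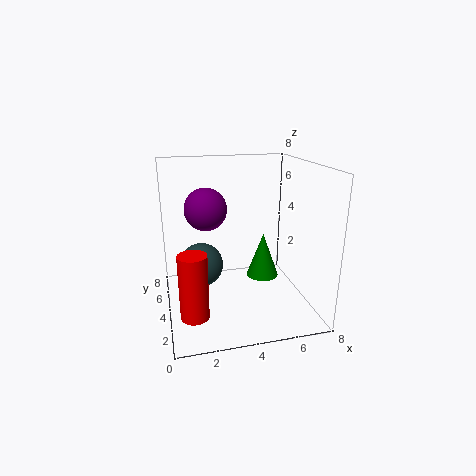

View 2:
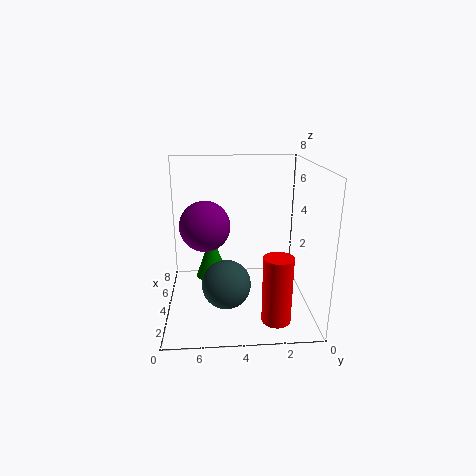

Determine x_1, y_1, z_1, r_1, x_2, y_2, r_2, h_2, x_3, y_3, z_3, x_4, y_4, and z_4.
x_1 = 6
y_1 = 5.5
z_1 = 0.75
r_1 = 1
x_2 = 1.25
y_2 = 2.25
r_2 = 0.75
h_2 = 3.5
x_3 = 2
y_3 = 4.75
z_3 = 2.25
x_4 = 2.5
y_4 = 5.75
z_4 = 5.25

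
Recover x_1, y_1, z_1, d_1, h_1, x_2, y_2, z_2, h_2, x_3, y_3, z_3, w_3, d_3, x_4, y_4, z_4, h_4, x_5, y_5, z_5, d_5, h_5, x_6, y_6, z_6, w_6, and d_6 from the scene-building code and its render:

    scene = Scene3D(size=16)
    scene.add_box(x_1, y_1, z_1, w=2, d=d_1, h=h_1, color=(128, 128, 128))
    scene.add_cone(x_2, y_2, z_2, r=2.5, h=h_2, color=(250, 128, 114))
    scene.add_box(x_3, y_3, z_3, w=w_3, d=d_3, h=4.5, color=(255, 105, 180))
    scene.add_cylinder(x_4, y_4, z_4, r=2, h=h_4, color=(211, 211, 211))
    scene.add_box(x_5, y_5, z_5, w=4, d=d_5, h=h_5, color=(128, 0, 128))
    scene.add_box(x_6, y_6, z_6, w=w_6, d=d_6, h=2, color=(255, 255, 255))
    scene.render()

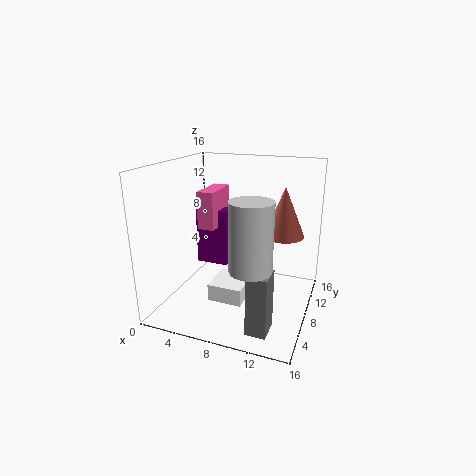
x_1 = 11.5; y_1 = 0.5; z_1 = 1.5; d_1 = 2.5; h_1 = 6; x_2 = 12; y_2 = 13; z_2 = 7; h_2 = 6; x_3 = 2.5; y_3 = 9; z_3 = 8; w_3 = 2; d_3 = 5; x_4 = 11.5; y_4 = 2; z_4 = 7.5; h_4 = 6.5; x_5 = 1.5; y_5 = 10.5; z_5 = 3; d_5 = 2; h_5 = 7; x_6 = 5; y_6 = 6; z_6 = 0.5; w_6 = 4; d_6 = 4.5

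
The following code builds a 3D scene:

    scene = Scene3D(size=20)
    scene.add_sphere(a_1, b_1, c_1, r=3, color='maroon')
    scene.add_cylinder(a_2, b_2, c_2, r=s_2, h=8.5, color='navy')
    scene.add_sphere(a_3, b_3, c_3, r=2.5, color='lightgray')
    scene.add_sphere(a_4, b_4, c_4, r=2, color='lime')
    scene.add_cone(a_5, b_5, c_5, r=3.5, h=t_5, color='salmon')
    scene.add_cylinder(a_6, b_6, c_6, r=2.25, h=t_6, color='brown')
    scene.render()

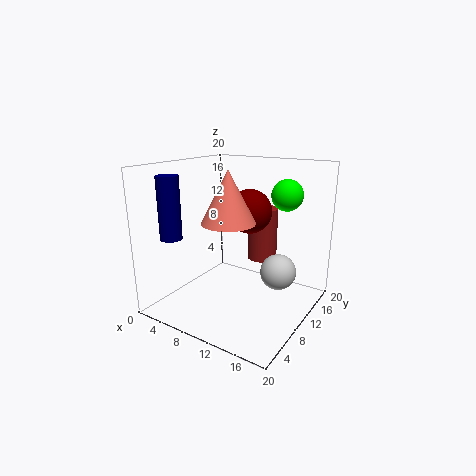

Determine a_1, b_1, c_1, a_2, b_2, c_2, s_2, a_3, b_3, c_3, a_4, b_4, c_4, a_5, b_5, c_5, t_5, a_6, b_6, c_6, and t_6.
a_1 = 11.25
b_1 = 11
c_1 = 13.75
a_2 = 3
b_2 = 4.25
c_2 = 10.25
s_2 = 1.5
a_3 = 15.25
b_3 = 12.25
c_3 = 5.25
a_4 = 16.5
b_4 = 11.25
c_4 = 16.5
a_5 = 10.5
b_5 = 7
c_5 = 13
t_5 = 6.75
a_6 = 10.5
b_6 = 16.25
c_6 = 5
t_6 = 8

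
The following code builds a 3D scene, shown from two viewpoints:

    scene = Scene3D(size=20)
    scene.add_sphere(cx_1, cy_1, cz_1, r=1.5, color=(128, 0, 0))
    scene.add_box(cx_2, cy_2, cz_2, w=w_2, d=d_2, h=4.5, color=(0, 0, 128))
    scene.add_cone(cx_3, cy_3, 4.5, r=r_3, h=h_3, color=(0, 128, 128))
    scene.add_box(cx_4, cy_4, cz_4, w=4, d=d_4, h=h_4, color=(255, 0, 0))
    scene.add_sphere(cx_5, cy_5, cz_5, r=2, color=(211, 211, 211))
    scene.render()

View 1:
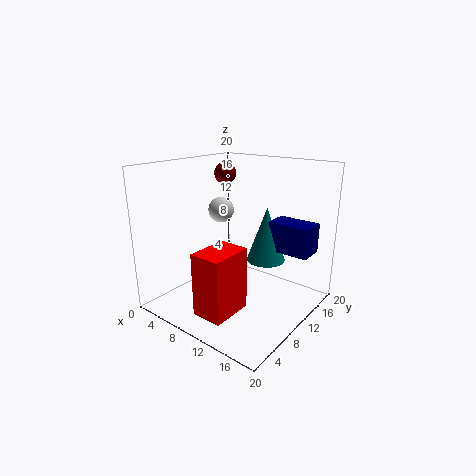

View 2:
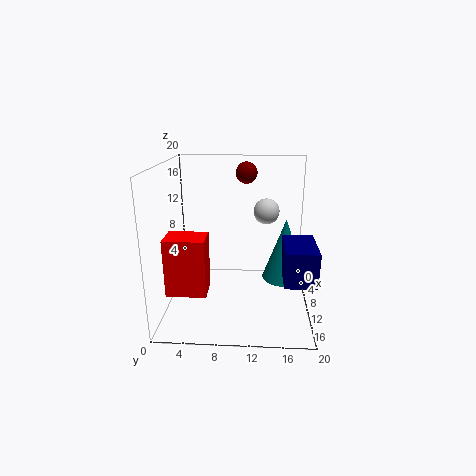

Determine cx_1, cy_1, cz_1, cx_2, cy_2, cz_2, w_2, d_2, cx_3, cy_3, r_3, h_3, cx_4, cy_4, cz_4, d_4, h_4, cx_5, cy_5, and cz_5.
cx_1 = 7, cy_1 = 11, cz_1 = 18.5, cx_2 = 11, cy_2 = 16, cz_2 = 6.5, w_2 = 6.5, d_2 = 4, cx_3 = 10.5, cy_3 = 16.5, r_3 = 3, h_3 = 8.5, cx_4 = 10.5, cy_4 = 0.5, cz_4 = 3, d_4 = 5.5, h_4 = 8, cx_5 = 3.5, cy_5 = 14, cz_5 = 12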